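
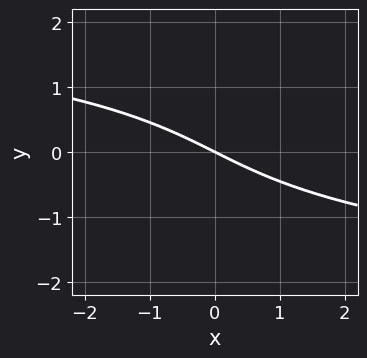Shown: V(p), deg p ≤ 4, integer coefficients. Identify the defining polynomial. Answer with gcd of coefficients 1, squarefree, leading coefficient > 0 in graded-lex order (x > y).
The degree is 3 — the shape is more complex than any degree-2 curve.
From the axis intercepts and sections: one x-axis crossing is at x = 0; it meets the y-axis at y = 0 (among the integer gridlines).
Assembling these constraints gives the stated polynomial.

y^3 + x + 2*y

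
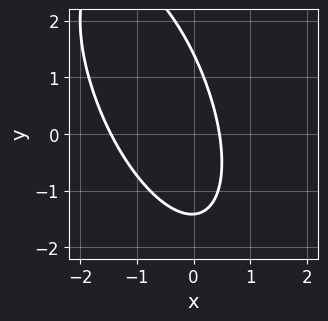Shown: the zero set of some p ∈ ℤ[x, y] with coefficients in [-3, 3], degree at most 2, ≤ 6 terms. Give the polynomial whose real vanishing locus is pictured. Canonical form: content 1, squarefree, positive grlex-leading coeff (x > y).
3*x^2 + 2*x*y + y^2 + 3*x - 2

1. deg p = 2.
2. Putting this together gives p.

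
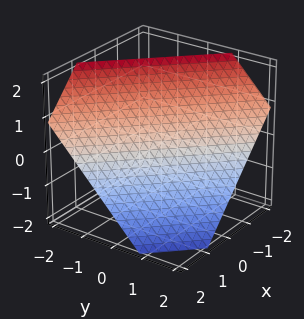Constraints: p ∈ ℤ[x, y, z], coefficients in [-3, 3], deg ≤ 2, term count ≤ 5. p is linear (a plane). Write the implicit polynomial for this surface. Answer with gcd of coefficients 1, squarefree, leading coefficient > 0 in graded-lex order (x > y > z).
The degree is 1 — the surface is flat (a plane).
Solving for integer coefficients yields p as stated.

3*x + 3*y + 3*z - 2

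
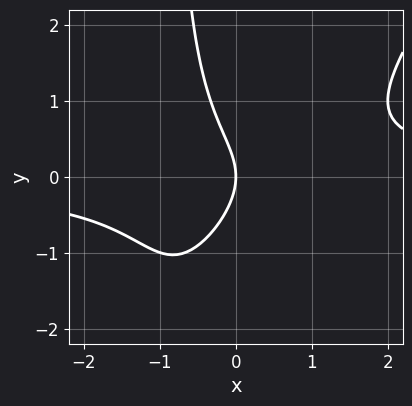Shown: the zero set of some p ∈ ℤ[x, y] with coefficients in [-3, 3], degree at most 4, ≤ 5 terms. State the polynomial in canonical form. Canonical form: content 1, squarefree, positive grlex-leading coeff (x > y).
First, deg p = 3.
Next, against the integer gridlines: it meets the y-axis at y = 0 (among the integer gridlines); it crosses the x-axis at the gridline x = 0.
Finally, putting this together gives p.

3*x^2*y - 2*x*y^2 - 2*y^2 - 3*x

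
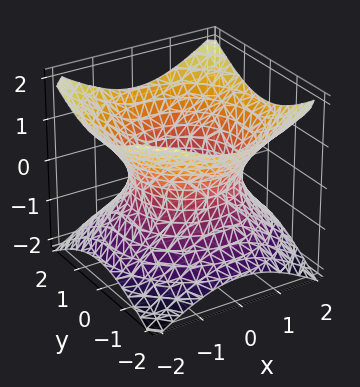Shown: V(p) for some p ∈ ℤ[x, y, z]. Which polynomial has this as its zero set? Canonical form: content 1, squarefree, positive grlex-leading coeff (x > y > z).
deg p = 2. A generic line meets the surface in up to 2 points.
Symmetry: every cross-section ⟂ z is a circle, so x, y appear only via x² + y².
From the axis intercepts and sections: the surface avoids every integer z-axis point in the box; a circular section at z = 0 has radius between 1 and 2.
Fitting integer coefficients to these (and the overall shape) gives p.

2*x^2 + 2*y^2 - 3*z^2 - 3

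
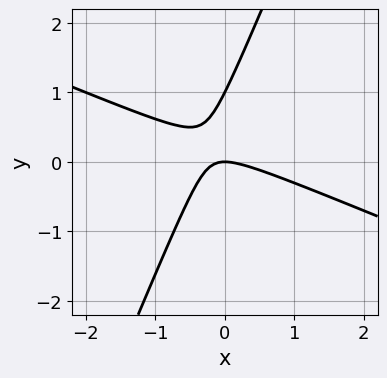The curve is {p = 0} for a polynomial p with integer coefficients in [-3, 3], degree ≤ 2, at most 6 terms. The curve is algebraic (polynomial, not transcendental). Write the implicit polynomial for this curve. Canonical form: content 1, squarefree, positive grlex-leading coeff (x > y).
(a) deg p = 2.
(b) Against the integer gridlines: among the integer gridlines, it crosses the y-axis at y ∈ {0, 1}; it crosses the x-axis at the gridline x = 0.
(c) Solving for integer coefficients yields p as stated.

x^2 + 2*x*y - y^2 + y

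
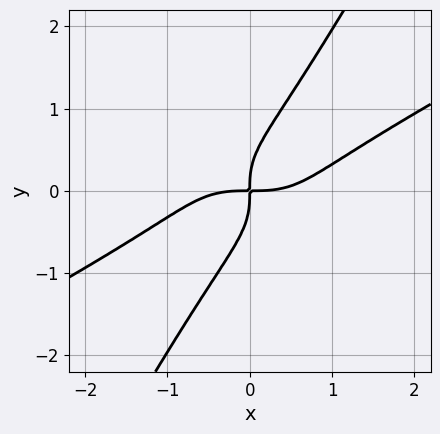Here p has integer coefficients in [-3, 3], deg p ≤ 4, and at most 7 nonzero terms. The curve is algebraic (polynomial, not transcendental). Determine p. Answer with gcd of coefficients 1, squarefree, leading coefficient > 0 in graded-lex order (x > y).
x^4 - 3*x^2*y^2 - 2*x*y^3 + 2*y^4 - 2*x*y

First, degree: a generic line meets the curve in up to 4 points, so deg p = 4.
Finally, solving for integer coefficients yields p as stated.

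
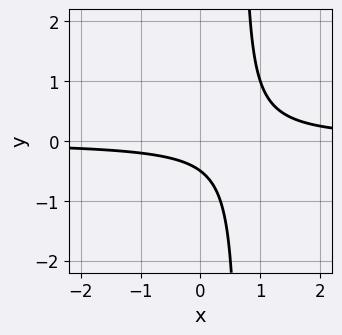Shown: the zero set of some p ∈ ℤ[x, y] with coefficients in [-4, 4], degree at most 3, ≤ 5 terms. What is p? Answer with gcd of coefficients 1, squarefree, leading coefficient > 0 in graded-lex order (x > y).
3*x*y - 2*y - 1

(a) deg p = 2.
(b) Checking where it meets the axes: no x-intercept at any integer in the box.
(c) The integer polynomial consistent with all of this is the stated p.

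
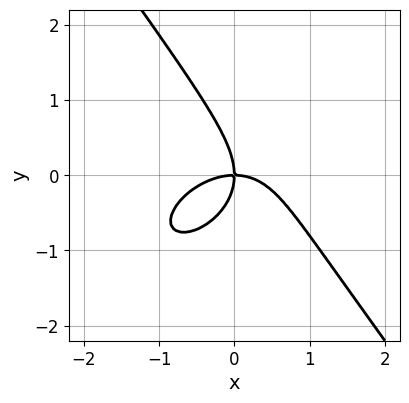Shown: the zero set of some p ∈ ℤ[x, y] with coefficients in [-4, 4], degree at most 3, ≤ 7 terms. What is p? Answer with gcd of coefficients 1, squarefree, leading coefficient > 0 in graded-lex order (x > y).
(a) The degree is 3 — a generic line meets the curve in up to 3 points.
(b) Checking where it meets the axes: it meets the y-axis at y = 0 (among the integer gridlines); one x-axis crossing is at x = 0.
(c) Solving for integer coefficients yields p as stated.

2*x^3 - x^2*y + x*y^2 + 2*y^3 + 3*x*y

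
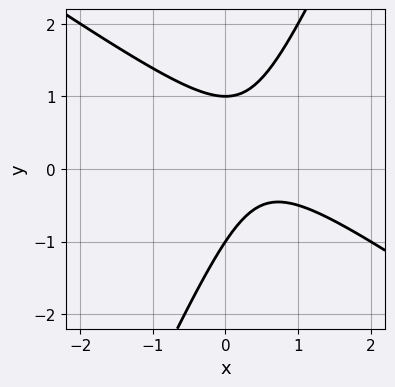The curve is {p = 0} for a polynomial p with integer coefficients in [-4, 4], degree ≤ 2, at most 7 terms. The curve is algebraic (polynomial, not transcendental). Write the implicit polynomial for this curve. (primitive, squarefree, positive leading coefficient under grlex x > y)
First, deg p = 2. The shape is more complex than any degree-1 curve.
Next, from the visible intercepts: among the integer gridlines, it crosses the y-axis at y ∈ {-1, 1}; it misses every integer gridline on the x-axis.
Finally, assembling these constraints gives the stated polynomial.

3*x^2 + 3*x*y - 2*y^2 - 3*x + 2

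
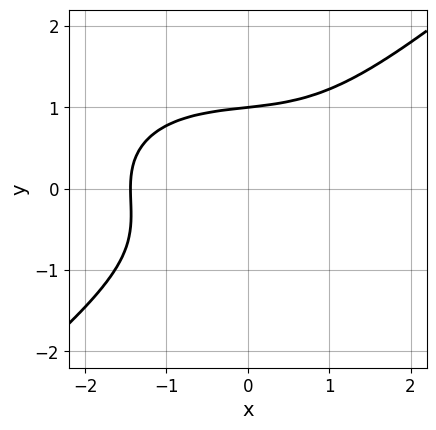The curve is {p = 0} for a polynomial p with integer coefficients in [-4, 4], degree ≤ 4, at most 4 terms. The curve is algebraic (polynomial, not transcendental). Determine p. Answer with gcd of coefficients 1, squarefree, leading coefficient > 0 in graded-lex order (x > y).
x^3 + x*y^2 - 3*y^3 + 3

1. deg p = 3.
2. Observable constraints: one y-axis crossing is at y = 1.
3. Matching integer coefficients to the picture gives p.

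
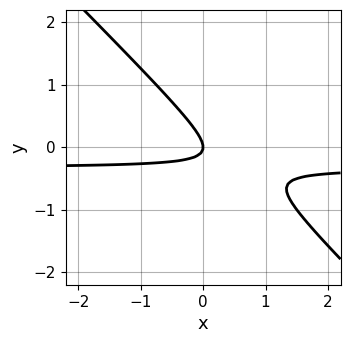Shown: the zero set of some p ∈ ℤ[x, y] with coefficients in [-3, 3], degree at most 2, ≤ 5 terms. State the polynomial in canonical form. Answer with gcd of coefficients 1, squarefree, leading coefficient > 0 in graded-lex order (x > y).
1. Degree: no degree-1 curve has this shape, so deg p = 2.
2. Reading off the gridlines: it crosses the y-axis at the gridline y = 0; one x-axis crossing is at x = 0.
3. Together with the visible shape, these determine p as stated.

3*x*y + 3*y^2 + x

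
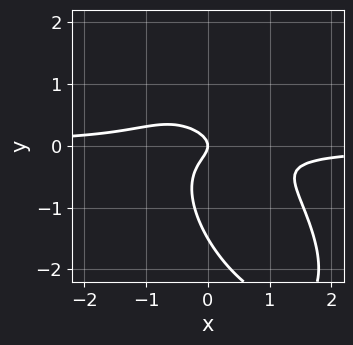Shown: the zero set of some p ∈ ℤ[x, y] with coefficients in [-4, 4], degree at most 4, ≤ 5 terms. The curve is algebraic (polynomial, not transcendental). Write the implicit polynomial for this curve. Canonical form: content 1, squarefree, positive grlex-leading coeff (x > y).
Degree: no degree-2 curve has this shape, so deg p = 3.
Observable constraints: one y-axis crossing is at y = 0; it meets the x-axis at x = 0 (among the integer gridlines).
Together with the visible shape, these determine p as stated.

3*x^2*y + 3*x*y^2 + 2*y^3 + 3*y^2 + x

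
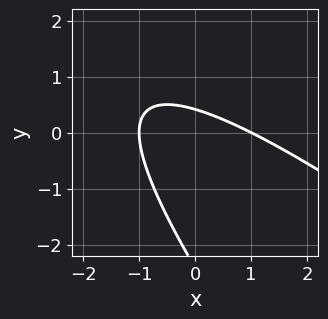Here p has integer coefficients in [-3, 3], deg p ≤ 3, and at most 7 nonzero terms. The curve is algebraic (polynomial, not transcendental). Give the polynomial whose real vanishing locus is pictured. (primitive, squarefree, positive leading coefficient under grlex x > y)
(a) Degree: no degree-1 curve has this shape, so deg p = 2.
(b) Against the integer gridlines: among the integer gridlines, it crosses the x-axis at x ∈ {-1, 1}.
(c) Solving for integer coefficients yields p as stated.

x^2 + 2*x*y + y^2 + 2*y - 1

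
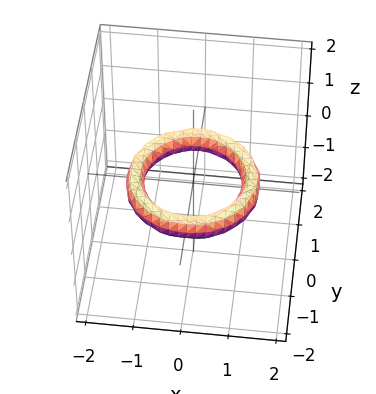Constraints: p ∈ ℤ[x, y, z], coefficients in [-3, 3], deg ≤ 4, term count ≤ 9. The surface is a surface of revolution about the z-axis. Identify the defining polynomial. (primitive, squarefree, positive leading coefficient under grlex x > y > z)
x^4 + 2*x^2*y^2 + y^4 - 3*x^2 - 3*y^2 + 3*z^2 + 2

First, degree: a generic line meets the surface in up to 4 points, so deg p = 4.
Then, symmetry: every cross-section ⟂ z is a circle, so x, y appear only via x² + y².
Then, from the axis intercepts and sections: among the integer gridlines, it crosses the x-axis at x ∈ {-1, 1}; a circular section at z = 0 has radius exactly 1; it misses every integer gridline on the z-axis.
Finally, putting this together gives p.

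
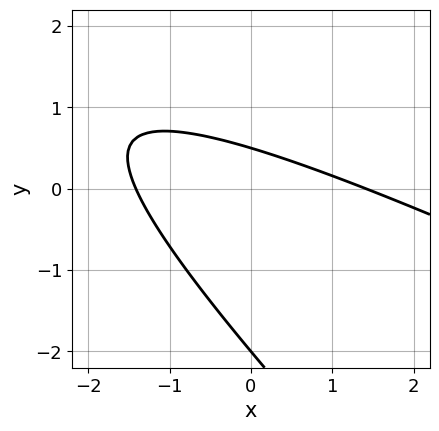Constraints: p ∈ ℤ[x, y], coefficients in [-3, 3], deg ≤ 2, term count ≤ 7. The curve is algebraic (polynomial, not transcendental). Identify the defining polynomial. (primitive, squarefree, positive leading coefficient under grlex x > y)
(a) Degree: a generic line meets the curve in up to 2 points, so deg p = 2.
(b) From the axis intercepts and sections: one y-axis crossing is at y = -2.
(c) Together with the visible shape, these determine p as stated.

x^2 + 3*x*y + 2*y^2 + 3*y - 2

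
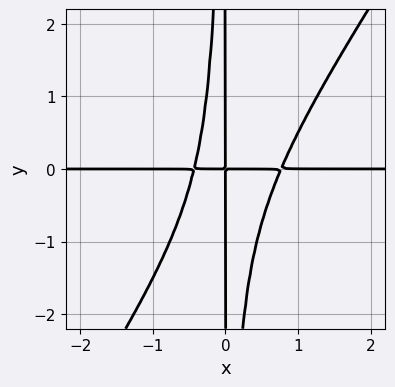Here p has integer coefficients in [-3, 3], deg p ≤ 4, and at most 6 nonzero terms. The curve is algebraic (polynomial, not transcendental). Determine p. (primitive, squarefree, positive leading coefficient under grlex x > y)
3*x^3*y - 2*x^2*y^2 - x^2*y - x*y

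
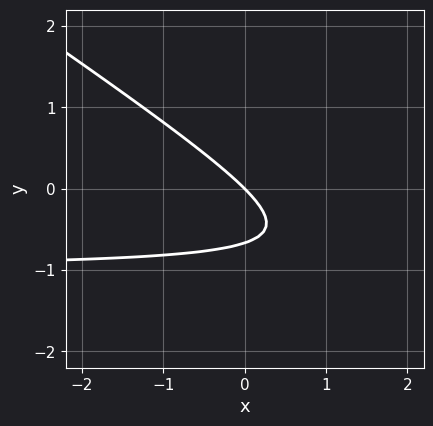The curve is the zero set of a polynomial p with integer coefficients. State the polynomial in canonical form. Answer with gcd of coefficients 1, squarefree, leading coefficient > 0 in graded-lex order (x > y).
2*x*y + 3*y^2 + 2*x + 2*y

(a) Degree: the shape is more complex than any degree-1 curve, so deg p = 2.
(b) Observable constraints: it meets the x-axis at x = 0 (among the integer gridlines); one y-axis crossing is at y = 0.
(c) Fitting integer coefficients to these (and the overall shape) gives p.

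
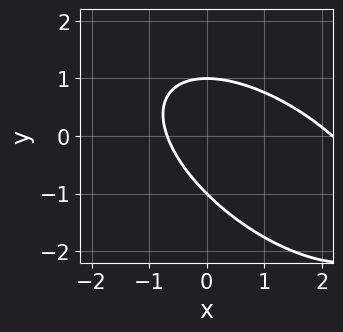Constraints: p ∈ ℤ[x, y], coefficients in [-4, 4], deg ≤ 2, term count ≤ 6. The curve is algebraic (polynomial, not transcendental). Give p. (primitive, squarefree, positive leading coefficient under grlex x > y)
2*x^2 + 3*x*y + 3*y^2 - 3*x - 3

Degree: no degree-1 curve has this shape, so deg p = 2.
Checking where it meets the axes: the y-axis gridline crossings are at y ∈ {-1, 1}.
These observations pin down the coefficients.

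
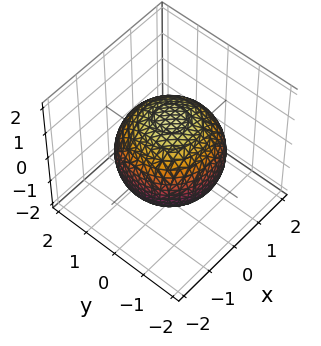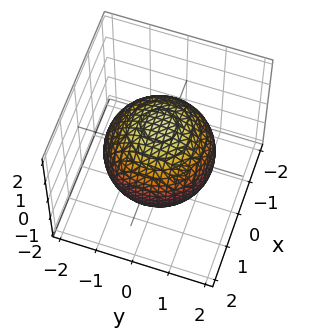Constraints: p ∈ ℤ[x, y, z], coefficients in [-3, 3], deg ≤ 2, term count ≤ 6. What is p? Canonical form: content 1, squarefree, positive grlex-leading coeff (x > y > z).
x^2 + y^2 + z^2 - 2

First, degree: bounded and convex; a quadric, so deg p = 2.
Then, symmetries: it's symmetric under z → −z, forcing even powers of z; the surface is invariant under rotation about z: p = q(x² + y², z).
Then, checking where it meets the axes: a circular section at z = 0 has radius between 1 and 2.
Finally, assembling these constraints gives the stated polynomial.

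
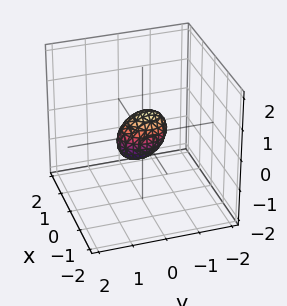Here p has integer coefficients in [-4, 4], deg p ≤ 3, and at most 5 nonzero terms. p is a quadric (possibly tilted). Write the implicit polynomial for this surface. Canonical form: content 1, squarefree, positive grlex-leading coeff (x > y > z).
3*x^2 + 2*y^2 + y*z + 2*z^2 - 1

deg p = 2. A generic line meets the surface in up to 2 points.
Putting this together gives p.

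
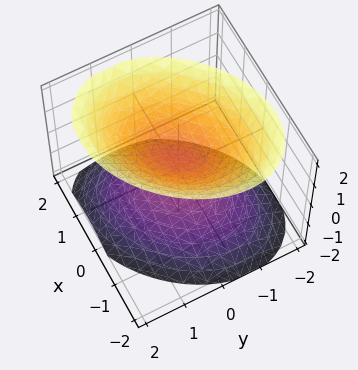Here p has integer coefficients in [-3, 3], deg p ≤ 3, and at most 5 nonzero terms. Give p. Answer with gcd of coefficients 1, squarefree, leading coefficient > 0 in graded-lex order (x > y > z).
3*x^2 - 2*x*y + 3*y^2 - 3*z^2 + 1

There are 2 components.
Degree: the shape is more complex than any degree-1 surface, so deg p = 2.
Observable constraints: the surface avoids every integer y-axis point in the box; the surface avoids every integer x-axis point in the box.
Matching integer coefficients to the picture gives p.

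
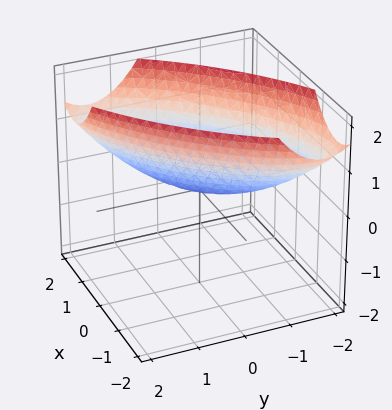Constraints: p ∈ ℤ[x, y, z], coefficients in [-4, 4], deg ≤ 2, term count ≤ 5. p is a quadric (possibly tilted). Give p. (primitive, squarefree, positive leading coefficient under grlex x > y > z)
2*x^2 - 3*x*y + 2*y^2 - 3*z

First, deg p = 2.
Then, from the axis intercepts and sections: it crosses the x-axis at the gridline x = 0; one z-axis crossing is at z = 0.
Finally, together with the visible shape, these determine p as stated.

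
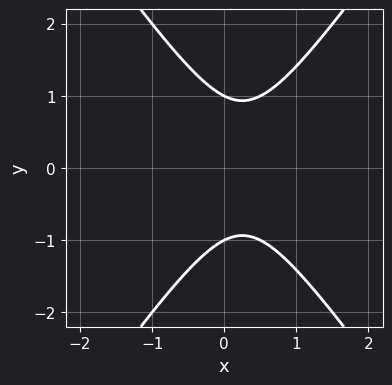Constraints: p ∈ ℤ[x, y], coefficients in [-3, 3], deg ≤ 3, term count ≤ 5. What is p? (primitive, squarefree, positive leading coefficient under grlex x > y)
1. Degree: the shape is more complex than any degree-1 curve, so deg p = 2.
2. Symmetries: mirror symmetry y ↦ −y ⇒ only even powers of y.
3. Against the integer gridlines: the y-axis gridline crossings are at y ∈ {-1, 1}; it misses every integer gridline on the x-axis.
4. These observations pin down the coefficients.

2*x^2 - y^2 - x + 1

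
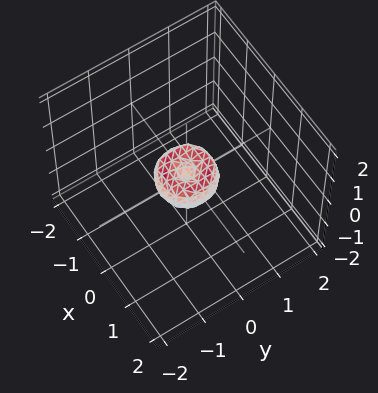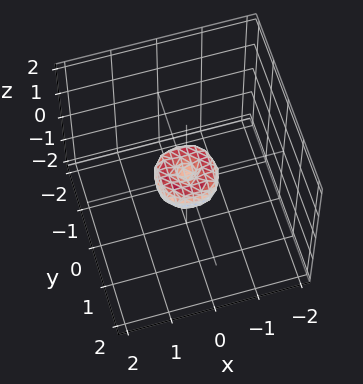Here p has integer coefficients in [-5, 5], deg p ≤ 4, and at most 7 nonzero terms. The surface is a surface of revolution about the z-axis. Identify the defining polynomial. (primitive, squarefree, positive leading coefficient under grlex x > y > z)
2*x^4 + 4*x^2*y^2 + 2*y^4 - x^2 - y^2 + z^2

1. deg p = 4. No degree-3 surface has this shape.
2. Symmetries: rotational symmetry about the z-axis ⇒ p depends on x, y only through x² + y².
3. Reading off the gridlines: it crosses the x-axis at the gridline x = 0; a circular section at z = 0 has radius between 0 and 1; it crosses the z-axis at the gridline z = 0; it crosses the y-axis at the gridline y = 0.
4. Putting this together gives p.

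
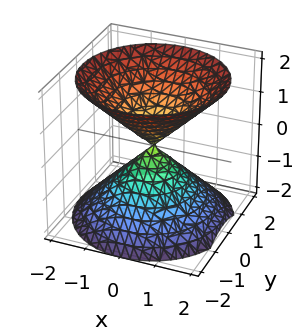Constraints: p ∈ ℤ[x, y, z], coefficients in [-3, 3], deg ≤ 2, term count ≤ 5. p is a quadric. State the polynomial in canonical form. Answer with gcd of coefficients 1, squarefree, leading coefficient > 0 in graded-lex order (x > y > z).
x^2 + y^2 - z^2

1. I count 2 distinct pieces. Treating them together as one polynomial.
2. Degree: two nappes meeting at a single point; a quadric, so deg p = 2.
3. Symmetries: it's symmetric under z → −z, forcing even powers of z; every cross-section ⟂ z is a circle, so x, y appear only via x² + y².
4. Observable constraints: it meets the z-axis at z = 0 (among the integer gridlines); a circular section at z = 1 has radius exactly 1; one x-axis crossing is at x = 0.
5. Matching integer coefficients to the picture gives p.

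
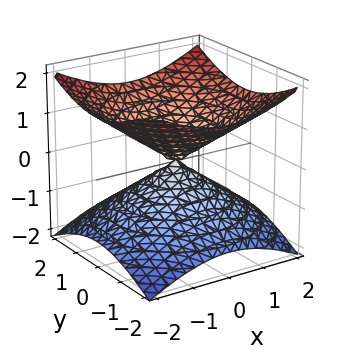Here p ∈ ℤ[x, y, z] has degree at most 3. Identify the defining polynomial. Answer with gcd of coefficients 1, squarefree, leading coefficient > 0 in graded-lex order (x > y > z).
(a) deg p = 2. A double cone through the origin; a quadric.
(b) Symmetries: it's symmetric under z → −z, forcing even powers of z; every cross-section ⟂ z is a circle, so x, y appear only via x² + y².
(c) Against the integer gridlines: it meets the x-axis at x = 0 (among the integer gridlines); it meets the z-axis at z = 0 (among the integer gridlines).
(d) Putting this together gives p.

x^2 + y^2 - 2*z^2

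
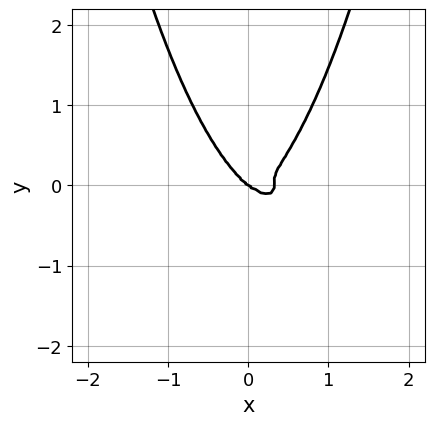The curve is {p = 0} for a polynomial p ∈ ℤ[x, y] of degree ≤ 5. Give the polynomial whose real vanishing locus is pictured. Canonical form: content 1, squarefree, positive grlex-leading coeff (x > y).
1. deg p = 4. No degree-3 curve has this shape.
2. From the axis intercepts and sections: it crosses the y-axis at the gridline y = 0; it meets the x-axis at x = 0 (among the integer gridlines).
3. The integer polynomial consistent with all of this is the stated p.

3*x^4 + 2*x^2*y^2 - x^3 - 2*y^3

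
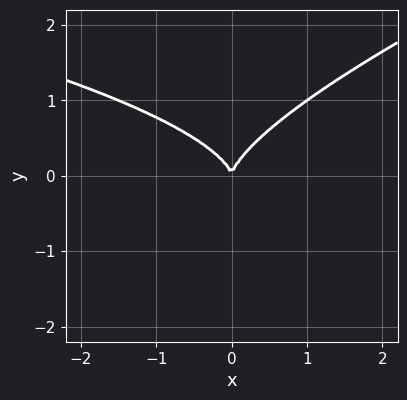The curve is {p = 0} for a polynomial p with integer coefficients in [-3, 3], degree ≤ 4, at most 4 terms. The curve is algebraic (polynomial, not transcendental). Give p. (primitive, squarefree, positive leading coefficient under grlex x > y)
1. deg p = 3. A generic line meets the curve in up to 3 points.
2. From the axis intercepts and sections: one y-axis crossing is at y = 0; it crosses the x-axis at the gridline x = 0.
3. Fitting integer coefficients to these (and the overall shape) gives p.

x*y^2 - 3*y^3 + 2*x^2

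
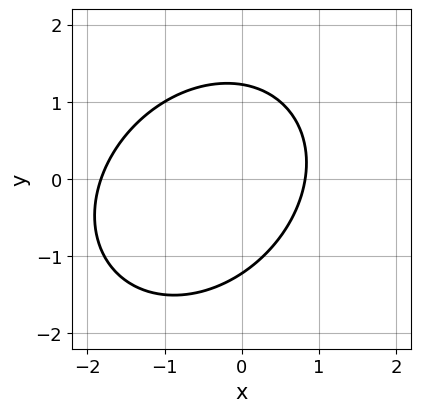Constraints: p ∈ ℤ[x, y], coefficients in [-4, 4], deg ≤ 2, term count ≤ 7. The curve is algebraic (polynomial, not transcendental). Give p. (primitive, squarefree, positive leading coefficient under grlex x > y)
1. Degree: a generic line meets the curve in up to 2 points, so deg p = 2.
2. Solving for integer coefficients yields p as stated.

2*x^2 - x*y + 2*y^2 + 2*x - 3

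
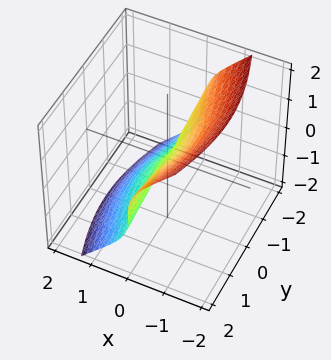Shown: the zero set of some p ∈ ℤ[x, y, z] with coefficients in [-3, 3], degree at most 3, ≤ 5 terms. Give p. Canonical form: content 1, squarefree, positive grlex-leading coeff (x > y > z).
3*x^3 + 2*x*y^2 + 2*x*z^2 + 3*z^3

1. Degree: no degree-2 surface has this shape, so deg p = 3.
2. From the axis intercepts and sections: the visible y-axis segment lies entirely on the surface; one z-axis crossing is at z = 0; it meets the x-axis at x = 0 (among the integer gridlines).
3. Matching integer coefficients to the picture gives p.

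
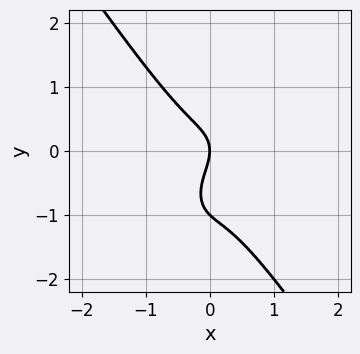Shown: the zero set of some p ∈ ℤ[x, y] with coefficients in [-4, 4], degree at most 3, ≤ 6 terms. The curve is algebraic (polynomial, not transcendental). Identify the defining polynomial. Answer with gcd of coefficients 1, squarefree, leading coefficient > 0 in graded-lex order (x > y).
3*x^3 + y^3 + y^2 + x

Degree: the shape is more complex than any degree-2 curve, so deg p = 3.
Against the integer gridlines: among the integer gridlines, it crosses the y-axis at y ∈ {-1, 0}; it crosses the x-axis at the gridline x = 0.
Matching integer coefficients to the picture gives p.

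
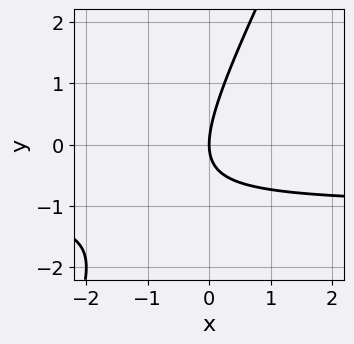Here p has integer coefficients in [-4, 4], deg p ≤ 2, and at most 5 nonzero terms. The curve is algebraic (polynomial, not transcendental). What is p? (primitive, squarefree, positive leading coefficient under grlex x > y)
2*x*y - y^2 + 2*x

First, degree: a generic line meets the curve in up to 2 points, so deg p = 2.
Next, against the integer gridlines: it crosses the x-axis at the gridline x = 0; it crosses the y-axis at the gridline y = 0.
Finally, matching integer coefficients to the picture gives p.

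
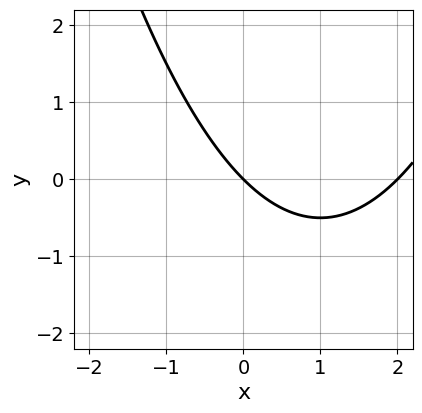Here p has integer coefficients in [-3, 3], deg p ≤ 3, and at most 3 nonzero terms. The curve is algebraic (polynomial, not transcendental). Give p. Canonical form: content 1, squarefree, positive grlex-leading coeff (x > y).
The degree is 2 — the shape is more complex than any degree-1 curve.
Against the integer gridlines: it crosses the y-axis at the gridline y = 0; among the integer gridlines, it crosses the x-axis at x ∈ {0, 2}.
These observations pin down the coefficients.

x^2 - 2*x - 2*y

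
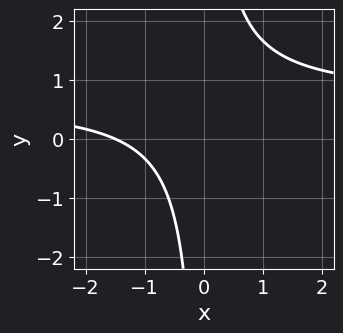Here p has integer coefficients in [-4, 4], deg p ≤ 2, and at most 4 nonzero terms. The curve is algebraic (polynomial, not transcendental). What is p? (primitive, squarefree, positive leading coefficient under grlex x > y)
3*x*y - 2*x - 3

Degree: a generic line meets the curve in up to 2 points, so deg p = 2.
From the axis intercepts and sections: no y-intercept at any integer in the box.
Putting this together gives p.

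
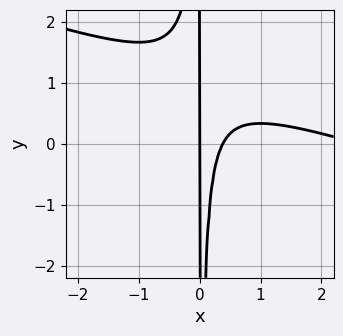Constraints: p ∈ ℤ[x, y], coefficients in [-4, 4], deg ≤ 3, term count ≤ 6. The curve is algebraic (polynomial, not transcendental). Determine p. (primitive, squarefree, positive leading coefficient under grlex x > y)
x^3 + 3*x^2*y - 3*x^2 + x

The degree is 3 — the shape is more complex than any degree-2 curve.
Reading off the gridlines: one x-axis crossing is at x = 0; every point of the y-axis in the box is on the curve.
Matching integer coefficients to the picture gives p.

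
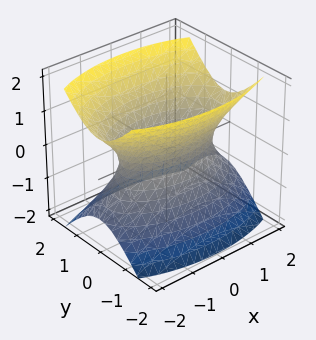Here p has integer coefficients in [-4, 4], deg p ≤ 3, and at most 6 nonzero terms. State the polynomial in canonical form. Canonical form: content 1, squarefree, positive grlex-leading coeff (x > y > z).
First, the degree is 2 — one connected sheet with a waist; a quadric.
Then, symmetries: it's symmetric under z → −z, forcing even powers of z; the y ↦ −y reflection is a symmetry, so y appears only in even powers; mirror symmetry x ↦ −x ⇒ only even powers of x.
Next, observable constraints: it misses every integer gridline on the z-axis.
Finally, putting this together gives p.

x^2 + 3*y^2 - 2*z^2 - 2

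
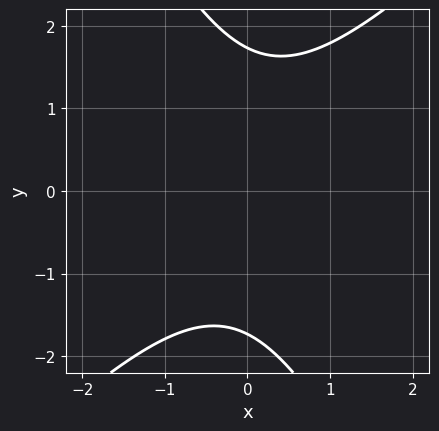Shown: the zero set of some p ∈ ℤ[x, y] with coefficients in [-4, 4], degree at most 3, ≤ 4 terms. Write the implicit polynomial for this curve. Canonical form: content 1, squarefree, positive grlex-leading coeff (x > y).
2*x^2 - x*y - y^2 + 3

1. The degree is 2 — no degree-1 curve has this shape.
2. Reading off the gridlines: no x-intercept at any integer in the box.
3. Assembling these constraints gives the stated polynomial.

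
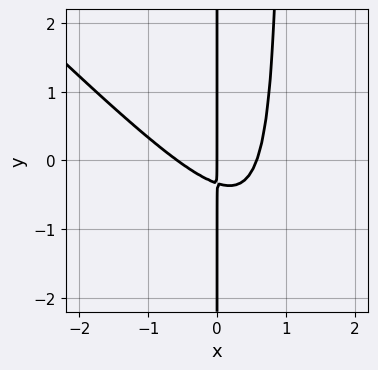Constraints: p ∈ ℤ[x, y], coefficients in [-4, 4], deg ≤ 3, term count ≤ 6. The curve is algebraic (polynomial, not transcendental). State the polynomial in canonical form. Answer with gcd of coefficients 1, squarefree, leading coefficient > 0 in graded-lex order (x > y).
3*x^3 + 3*x^2*y - 3*x*y - x

(a) deg p = 3. A generic line meets the curve in up to 3 points.
(b) Reading off the gridlines: every point of the y-axis in the box is on the curve; one x-axis crossing is at x = 0.
(c) The integer polynomial consistent with all of this is the stated p.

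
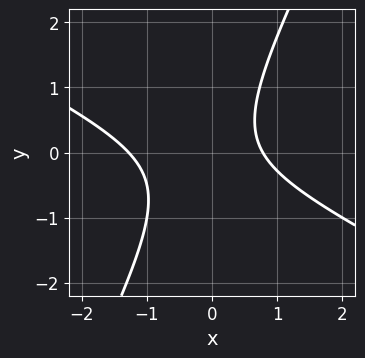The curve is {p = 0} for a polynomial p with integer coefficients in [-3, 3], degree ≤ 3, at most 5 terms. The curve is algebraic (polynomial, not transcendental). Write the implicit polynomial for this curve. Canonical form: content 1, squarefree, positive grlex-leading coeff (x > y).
2*x^2 + 3*x*y - 2*y^2 + x - 2

1. deg p = 2. A generic line meets the curve in up to 2 points.
2. Checking where it meets the axes: the curve avoids every integer y-axis point in the box.
3. Assembling these constraints gives the stated polynomial.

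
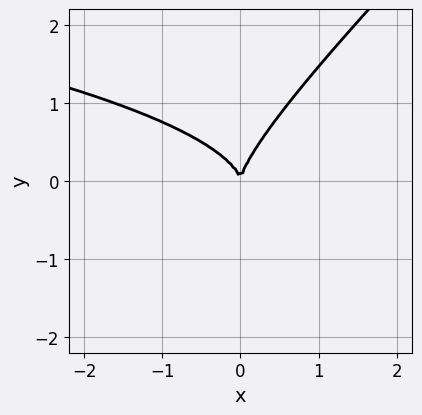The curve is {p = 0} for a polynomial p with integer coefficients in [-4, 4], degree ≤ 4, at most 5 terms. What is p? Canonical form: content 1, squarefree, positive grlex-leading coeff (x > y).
(a) Degree: a generic line meets the curve in up to 3 points, so deg p = 3.
(b) From the visible intercepts: it meets the y-axis at y = 0 (among the integer gridlines); it meets the x-axis at x = 0 (among the integer gridlines).
(c) The integer polynomial consistent with all of this is the stated p.

x*y^2 - y^3 + x^2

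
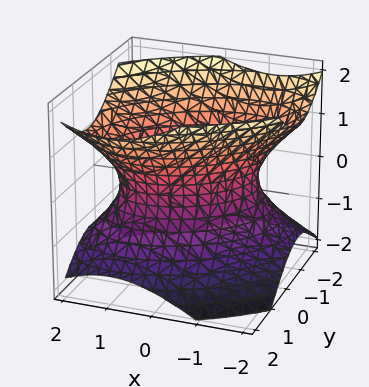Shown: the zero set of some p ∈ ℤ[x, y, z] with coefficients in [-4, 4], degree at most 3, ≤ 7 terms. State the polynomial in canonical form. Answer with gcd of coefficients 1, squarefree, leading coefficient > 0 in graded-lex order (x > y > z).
1. deg p = 2. No degree-1 surface has this shape.
2. Checking where it meets the axes: the y-axis gridline crossings are at y ∈ {-1, 1}; no z-intercept at any integer in the box.
3. These observations pin down the coefficients.

2*x^2 - 2*x*y + 3*y^2 - 3*z^2 - 3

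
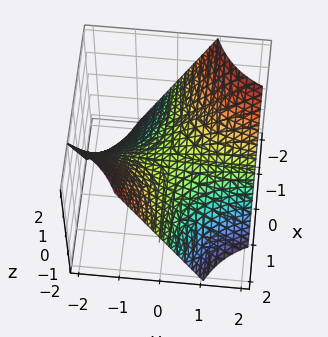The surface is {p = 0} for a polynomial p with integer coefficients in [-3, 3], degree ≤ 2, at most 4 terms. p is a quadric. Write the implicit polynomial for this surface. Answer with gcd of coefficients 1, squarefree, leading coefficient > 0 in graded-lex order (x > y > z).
Degree: a hyperbolic paraboloid; a quadric, so deg p = 2.
From the visible intercepts: the visible y-axis segment lies entirely on the surface; every point of the x-axis in the box is on the surface.
Solving for integer coefficients yields p as stated.

x*y + z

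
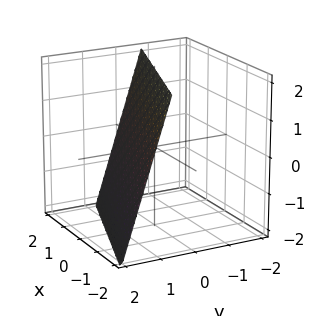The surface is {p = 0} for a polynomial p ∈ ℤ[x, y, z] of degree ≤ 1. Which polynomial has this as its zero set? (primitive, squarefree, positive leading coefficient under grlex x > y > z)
deg p = 1. The surface is flat (a plane).
Checking where it meets the axes: it crosses the x-axis at the gridline x = 2; one z-axis crossing is at z = 2.
These observations pin down the coefficients.

x + 3*y + z - 2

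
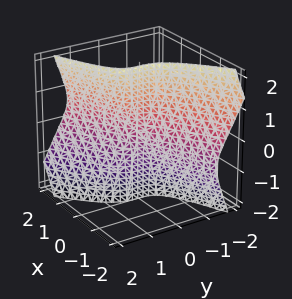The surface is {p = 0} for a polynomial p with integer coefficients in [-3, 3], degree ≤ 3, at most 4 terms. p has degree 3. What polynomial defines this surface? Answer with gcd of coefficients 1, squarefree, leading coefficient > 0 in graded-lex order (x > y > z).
2*x*y^2 - x*y*z + x*z^2 - 3*y^3

1. The degree is 3 — the shape is more complex than any degree-2 surface.
2. Checking where it meets the axes: every point of the z-axis in the box is on the surface; the visible x-axis segment lies entirely on the surface.
3. These observations pin down the coefficients.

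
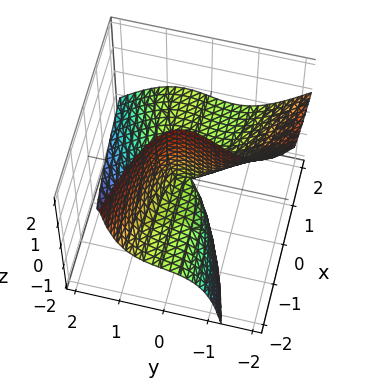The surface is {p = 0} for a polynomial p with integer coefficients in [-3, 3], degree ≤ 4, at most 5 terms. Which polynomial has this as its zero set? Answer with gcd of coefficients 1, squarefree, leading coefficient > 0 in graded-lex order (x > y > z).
2*y^3 + 2*y^2*z - x*y + 3*x*z

deg p = 3. No degree-2 surface has this shape.
From the axis intercepts and sections: every point of the z-axis in the box is on the surface; one y-axis crossing is at y = 0; every point of the x-axis in the box is on the surface.
Assembling these constraints gives the stated polynomial.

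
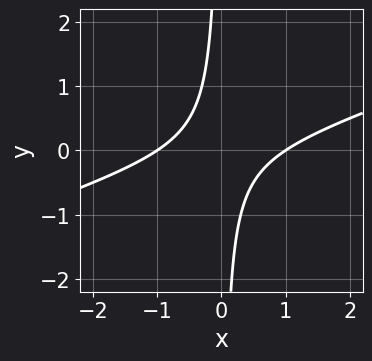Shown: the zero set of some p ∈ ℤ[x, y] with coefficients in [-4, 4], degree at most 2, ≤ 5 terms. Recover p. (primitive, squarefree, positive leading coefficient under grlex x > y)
x^2 - 3*x*y - 1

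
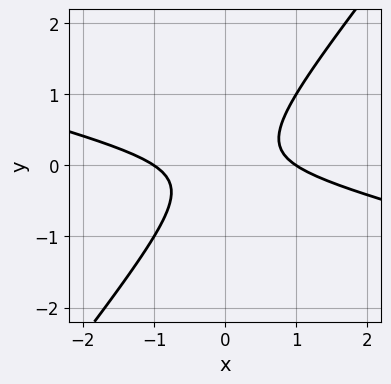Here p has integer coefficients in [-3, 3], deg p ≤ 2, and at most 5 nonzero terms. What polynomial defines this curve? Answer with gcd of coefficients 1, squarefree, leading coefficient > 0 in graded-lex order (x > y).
x^2 + 3*x*y - 3*y^2 - 1

First, degree: no degree-1 curve has this shape, so deg p = 2.
Then, reading off the gridlines: no y-intercept at any integer in the box; among the integer gridlines, it crosses the x-axis at x ∈ {-1, 1}.
Finally, assembling these constraints gives the stated polynomial.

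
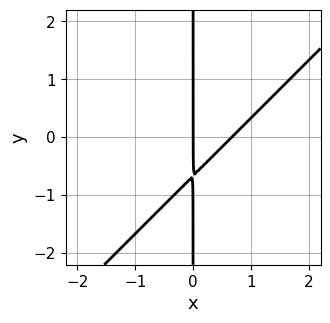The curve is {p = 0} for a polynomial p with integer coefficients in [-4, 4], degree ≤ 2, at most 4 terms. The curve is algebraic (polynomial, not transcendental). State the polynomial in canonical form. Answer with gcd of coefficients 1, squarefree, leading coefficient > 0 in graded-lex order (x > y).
Degree: a generic line meets the curve in up to 2 points, so deg p = 2.
Observable constraints: one x-axis crossing is at x = 0; every point of the y-axis in the box is on the curve.
These observations pin down the coefficients.

3*x^2 - 3*x*y - 2*x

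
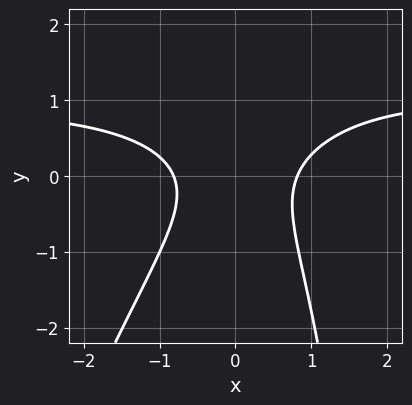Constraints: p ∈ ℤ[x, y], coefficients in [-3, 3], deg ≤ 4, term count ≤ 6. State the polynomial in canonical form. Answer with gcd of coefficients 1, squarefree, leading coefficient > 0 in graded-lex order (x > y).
3*x^2*y - x*y^2 - 3*x^2 + 3*y^2 + 2

First, deg p = 3.
Then, checking where it meets the axes: the curve avoids every integer y-axis point in the box.
Finally, putting this together gives p.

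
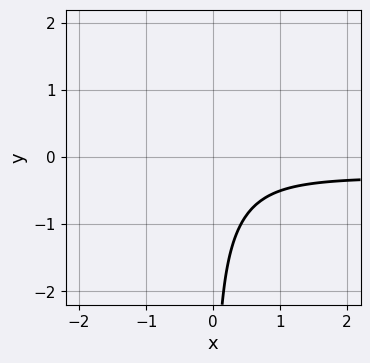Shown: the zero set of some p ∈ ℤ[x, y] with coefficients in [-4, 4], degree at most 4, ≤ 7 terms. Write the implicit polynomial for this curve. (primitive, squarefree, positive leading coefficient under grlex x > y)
3*x^2*y - 2*x*y^2 + x^2 + 2*x*y + 2

1. deg p = 3. A generic line meets the curve in up to 3 points.
2. From the visible intercepts: no y-intercept at any integer in the box; the curve avoids every integer x-axis point in the box.
3. Matching integer coefficients to the picture gives p.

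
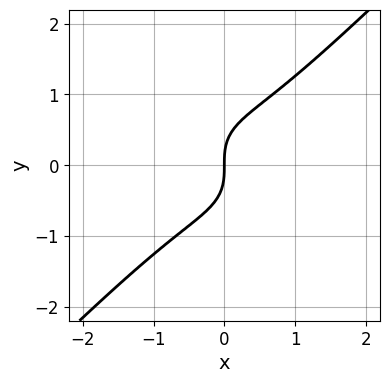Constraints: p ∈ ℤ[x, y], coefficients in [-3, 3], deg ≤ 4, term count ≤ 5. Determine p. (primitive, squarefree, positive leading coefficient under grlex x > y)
First, the degree is 3 — the shape is more complex than any degree-2 curve.
Then, checking where it meets the axes: one x-axis crossing is at x = 0; one y-axis crossing is at y = 0.
Finally, matching integer coefficients to the picture gives p.

x^3 - y^3 + x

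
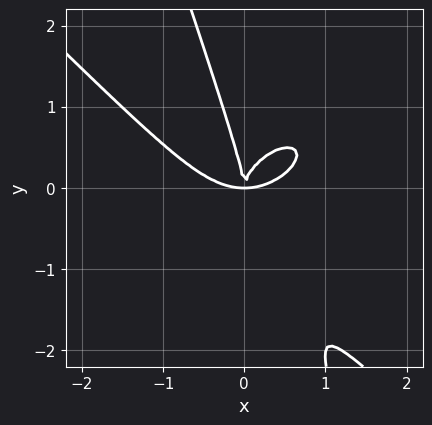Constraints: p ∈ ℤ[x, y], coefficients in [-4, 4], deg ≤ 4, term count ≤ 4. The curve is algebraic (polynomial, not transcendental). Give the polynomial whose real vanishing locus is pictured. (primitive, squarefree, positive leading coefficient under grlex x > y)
1. Degree: no degree-3 curve has this shape, so deg p = 4.
2. Solving for integer coefficients yields p as stated.

2*x^4 + 3*x*y^3 + y^4 - 3*x^2*y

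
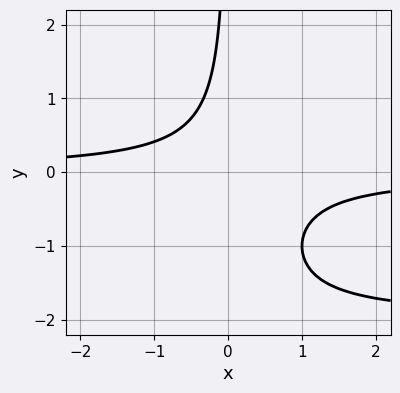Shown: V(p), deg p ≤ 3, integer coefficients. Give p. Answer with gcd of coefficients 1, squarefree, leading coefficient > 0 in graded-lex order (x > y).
x*y^2 + 2*x*y + 1

1. Degree: no degree-2 curve has this shape, so deg p = 3.
2. Observable constraints: it misses every integer gridline on the x-axis; no y-intercept at any integer in the box.
3. Solving for integer coefficients yields p as stated.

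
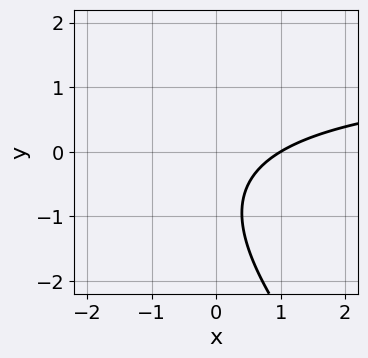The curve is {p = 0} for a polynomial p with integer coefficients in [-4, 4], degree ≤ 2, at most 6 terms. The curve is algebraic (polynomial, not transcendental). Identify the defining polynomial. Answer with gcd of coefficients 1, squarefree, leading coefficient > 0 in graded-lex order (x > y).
2*x*y + 2*y^2 - 3*x + 3*y + 3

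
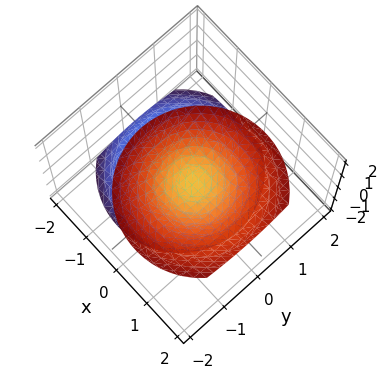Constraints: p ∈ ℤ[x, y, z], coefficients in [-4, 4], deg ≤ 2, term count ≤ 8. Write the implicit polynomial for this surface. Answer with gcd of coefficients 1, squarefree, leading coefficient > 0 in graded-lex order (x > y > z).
3*x^2 - 2*x*z + 3*y^2 + y*z - 2*z^2 + 1

1. The picture has 2 separate pieces.
2. The degree is 2 — the shape is more complex than any degree-1 surface.
3. Against the integer gridlines: no y-intercept at any integer in the box; the surface avoids every integer x-axis point in the box.
4. Assembling these constraints gives the stated polynomial.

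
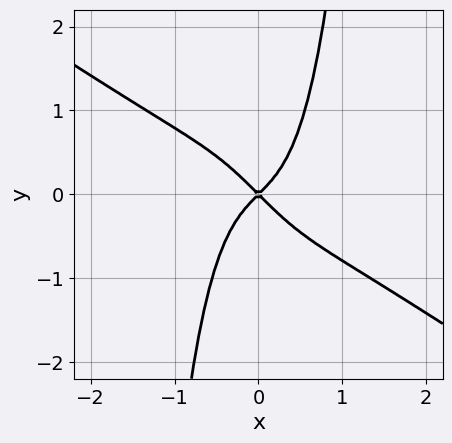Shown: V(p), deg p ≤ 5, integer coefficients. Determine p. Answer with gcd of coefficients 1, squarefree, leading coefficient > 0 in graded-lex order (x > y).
2*x^4 + 3*x^3*y + x^2 - y^2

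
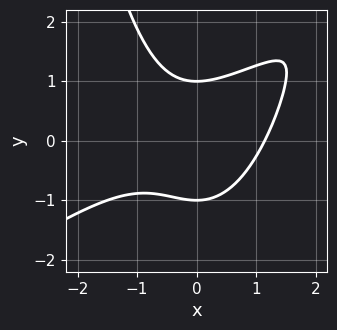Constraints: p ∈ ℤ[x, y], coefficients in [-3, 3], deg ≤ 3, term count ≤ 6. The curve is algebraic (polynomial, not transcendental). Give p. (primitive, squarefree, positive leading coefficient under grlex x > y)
(a) The degree is 3 — the shape is more complex than any degree-2 curve.
(b) From the axis intercepts and sections: among the integer gridlines, it crosses the y-axis at y ∈ {-1, 1}.
(c) The integer polynomial consistent with all of this is the stated p.

2*x^3 - 3*x^2*y + 3*y^2 - 3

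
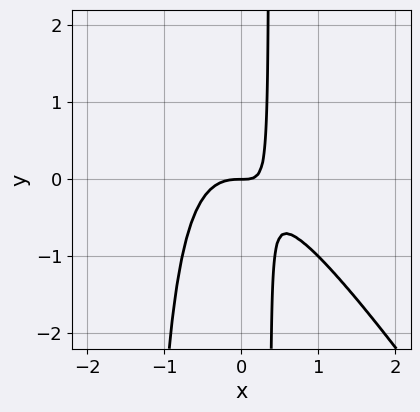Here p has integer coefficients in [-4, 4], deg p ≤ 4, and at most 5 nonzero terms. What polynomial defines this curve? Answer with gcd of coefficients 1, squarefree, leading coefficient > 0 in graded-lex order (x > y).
3*x^3 + 2*x^2*y + 2*x*y - y

First, degree: the shape is more complex than any degree-2 curve, so deg p = 3.
Next, observable constraints: it meets the x-axis at x = 0 (among the integer gridlines); it meets the y-axis at y = 0 (among the integer gridlines).
Finally, assembling these constraints gives the stated polynomial.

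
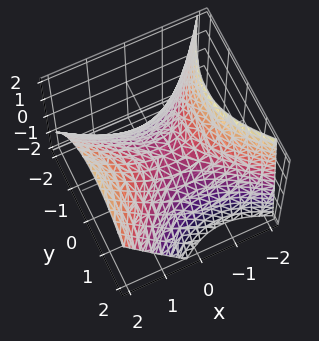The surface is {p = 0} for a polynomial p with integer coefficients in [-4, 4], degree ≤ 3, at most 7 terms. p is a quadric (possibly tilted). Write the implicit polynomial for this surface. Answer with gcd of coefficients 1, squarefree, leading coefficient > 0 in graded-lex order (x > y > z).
1. deg p = 2.
2. Reading off the gridlines: it crosses the x-axis at the gridline x = 0; one y-axis crossing is at y = 0; one z-axis crossing is at z = 0.
3. These observations pin down the coefficients.

2*x^2 + x*y - x*z - 2*y^2 - 3*z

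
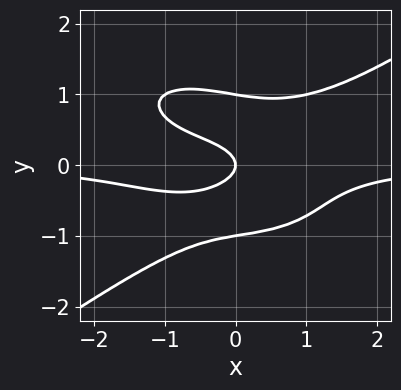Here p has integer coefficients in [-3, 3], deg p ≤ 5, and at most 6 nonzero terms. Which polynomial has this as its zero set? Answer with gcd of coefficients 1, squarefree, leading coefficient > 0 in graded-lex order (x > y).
x^3*y - 3*y^4 - 2*x*y^2 + 3*y^2 + x

deg p = 4. The shape is more complex than any degree-3 curve.
From the visible intercepts: among the integer gridlines, it crosses the y-axis at y ∈ {-1, 0, 1}; it meets the x-axis at x = 0 (among the integer gridlines).
Solving for integer coefficients yields p as stated.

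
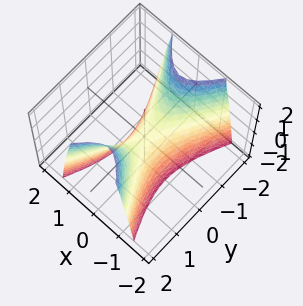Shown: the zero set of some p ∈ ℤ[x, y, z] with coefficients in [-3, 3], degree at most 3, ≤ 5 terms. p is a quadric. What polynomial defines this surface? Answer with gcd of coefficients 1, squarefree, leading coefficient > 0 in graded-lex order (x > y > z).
1. The degree is 2 — a hyperbolic paraboloid; a quadric.
2. Symmetries: the y ↦ −y reflection is a symmetry, so y appears only in even powers; mirror symmetry x ↦ −x ⇒ only even powers of x.
3. Against the integer gridlines: it meets the y-axis at y = 0 (among the integer gridlines); it meets the x-axis at x = 0 (among the integer gridlines); it meets the z-axis at z = 0 (among the integer gridlines).
4. These observations pin down the coefficients.

3*x^2 - y^2 + z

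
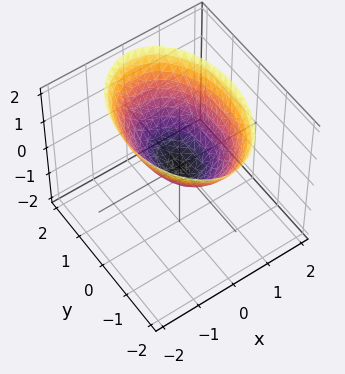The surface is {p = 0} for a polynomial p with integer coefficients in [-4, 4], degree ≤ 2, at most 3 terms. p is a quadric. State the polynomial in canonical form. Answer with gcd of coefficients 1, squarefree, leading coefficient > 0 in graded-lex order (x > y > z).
First, the degree is 2 — a single bowl opening along one axis; a quadric.
Then, symmetries: mirror symmetry y ↦ −y ⇒ only even powers of y; mirror symmetry x ↦ −x ⇒ only even powers of x.
Next, against the integer gridlines: one x-axis crossing is at x = 0; one y-axis crossing is at y = 0; one z-axis crossing is at z = 0.
Finally, together with the visible shape, these determine p as stated.

2*x^2 + y^2 - 2*z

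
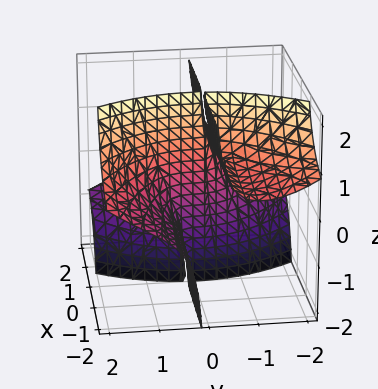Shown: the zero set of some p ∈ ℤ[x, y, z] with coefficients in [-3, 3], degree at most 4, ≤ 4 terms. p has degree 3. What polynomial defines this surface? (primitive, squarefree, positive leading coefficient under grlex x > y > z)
3*x*y*z + y^3 + x

(a) The picture has 3 separate pieces. They look like related sheets of one shape, so recover p as a whole.
(b) The degree is 3 — no degree-2 surface has this shape.
(c) From the axis intercepts and sections: the visible z-axis segment lies entirely on the surface; one y-axis crossing is at y = 0; it meets the x-axis at x = 0 (among the integer gridlines).
(d) Matching integer coefficients to the picture gives p.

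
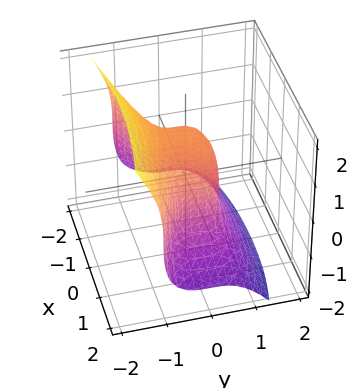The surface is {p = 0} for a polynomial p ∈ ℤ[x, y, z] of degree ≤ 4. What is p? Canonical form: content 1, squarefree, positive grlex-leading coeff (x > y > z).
3*y^3 + z^3 + x^2 - 1

1. Degree: a generic line meets the surface in up to 3 points, so deg p = 3.
2. Against the integer gridlines: the x-axis gridline crossings are at x ∈ {-1, 1}; it meets the z-axis at z = 1 (among the integer gridlines).
3. Fitting integer coefficients to these (and the overall shape) gives p.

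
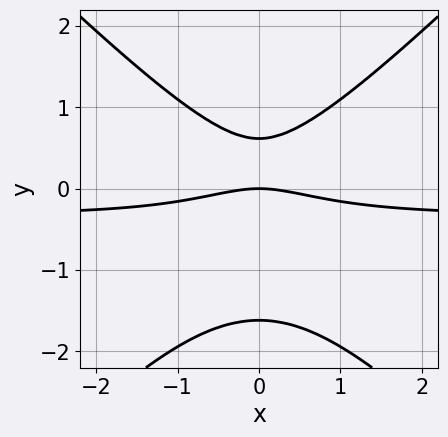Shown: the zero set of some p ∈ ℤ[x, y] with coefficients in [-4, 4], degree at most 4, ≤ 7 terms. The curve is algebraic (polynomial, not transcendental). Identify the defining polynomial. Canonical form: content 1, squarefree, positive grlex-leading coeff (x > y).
3*x^2*y - 3*y^3 + x^2 - 3*y^2 + 3*y

(a) deg p = 3. No degree-2 curve has this shape.
(b) Symmetries: the x ↦ −x reflection is a symmetry, so x appears only in even powers.
(c) From the axis intercepts and sections: one x-axis crossing is at x = 0; one y-axis crossing is at y = 0.
(d) Fitting integer coefficients to these (and the overall shape) gives p.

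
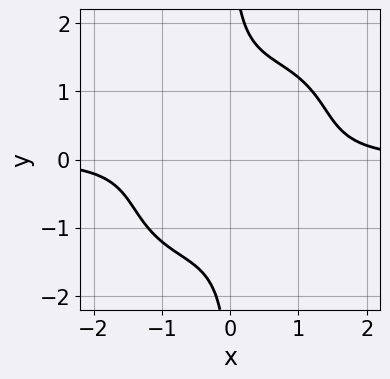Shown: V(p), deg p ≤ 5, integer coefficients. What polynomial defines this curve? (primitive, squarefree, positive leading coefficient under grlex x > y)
2*x^3*y - 2*x^2*y^2 + 2*x*y^3 - 3

1. The degree is 4 — a generic line meets the curve in up to 4 points.
2. From the axis intercepts and sections: the curve avoids every integer y-axis point in the box; it misses every integer gridline on the x-axis.
3. Putting this together gives p.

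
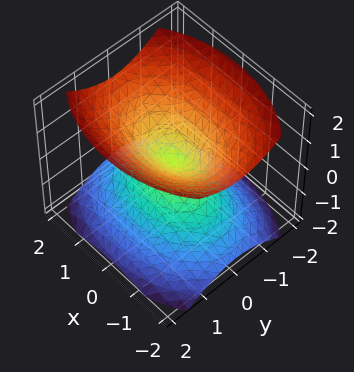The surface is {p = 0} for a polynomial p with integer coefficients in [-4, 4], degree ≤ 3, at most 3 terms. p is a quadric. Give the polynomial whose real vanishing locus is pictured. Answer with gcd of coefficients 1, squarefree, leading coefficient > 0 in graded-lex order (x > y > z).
x^2 + 2*y^2 - 2*z^2

First, the picture has 2 separate pieces.
Next, deg p = 2.
Then, symmetries: it's symmetric under x → −x, forcing even powers of x; mirror symmetry z ↦ −z ⇒ only even powers of z; it's symmetric under y → −y, forcing even powers of y.
Next, checking where it meets the axes: one z-axis crossing is at z = 0; it crosses the x-axis at the gridline x = 0; one y-axis crossing is at y = 0.
Finally, the integer polynomial consistent with all of this is the stated p.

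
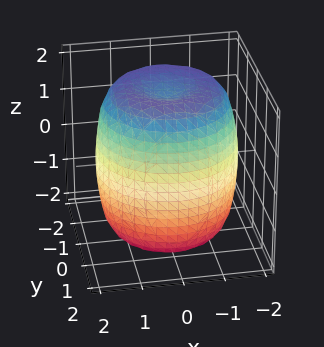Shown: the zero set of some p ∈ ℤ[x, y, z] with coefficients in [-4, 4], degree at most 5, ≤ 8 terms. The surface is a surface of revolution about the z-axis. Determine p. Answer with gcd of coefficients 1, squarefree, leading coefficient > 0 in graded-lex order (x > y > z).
deg p = 4. No degree-3 surface has this shape.
By symmetry, the surface is invariant under rotation about z: p = q(x² + y², z).
Against the integer gridlines: a circular section at z = -2 has radius exactly 1.
Putting this together gives p.

x^4 + 2*x^2*y^2 + y^4 - 2*x^2 - 2*y^2 + z^2 - 3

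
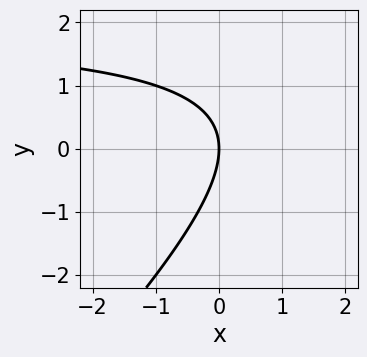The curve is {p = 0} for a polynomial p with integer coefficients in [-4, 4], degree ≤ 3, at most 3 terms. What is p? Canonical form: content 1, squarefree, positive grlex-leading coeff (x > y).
x*y - y^2 - 2*x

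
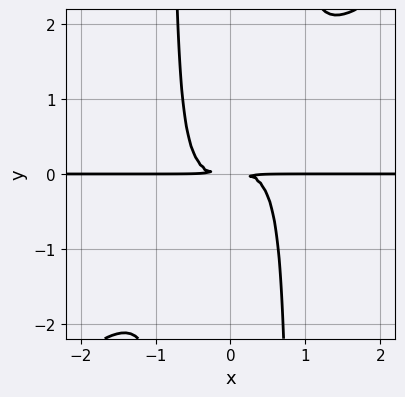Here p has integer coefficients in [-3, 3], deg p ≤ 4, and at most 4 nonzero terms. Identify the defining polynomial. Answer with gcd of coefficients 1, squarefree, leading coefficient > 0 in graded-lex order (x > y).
3*x^3*y - 3*x^2*y^2 + 2*y^2

1. Degree: a generic line meets the curve in up to 4 points, so deg p = 4.
2. From the axis intercepts and sections: the visible x-axis segment lies entirely on the curve.
3. Fitting integer coefficients to these (and the overall shape) gives p.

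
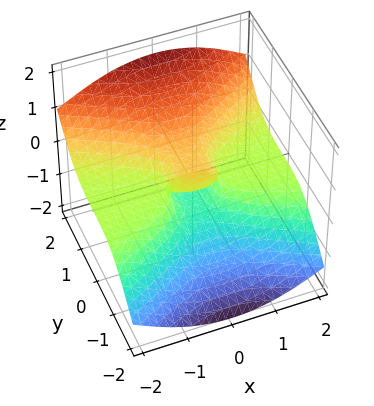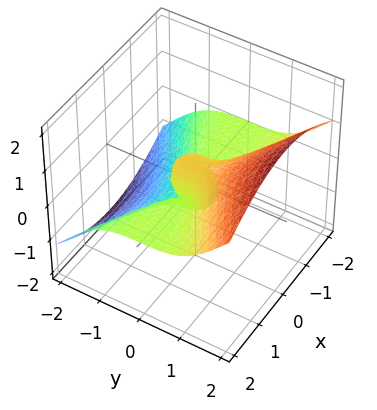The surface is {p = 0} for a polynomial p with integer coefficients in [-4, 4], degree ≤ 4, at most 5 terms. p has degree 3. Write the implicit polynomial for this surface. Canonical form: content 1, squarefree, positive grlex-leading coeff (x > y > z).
3*x^2*z - 2*y^3 + 3*z^3 - z

The degree is 3 — no degree-2 surface has this shape.
Reading off the gridlines: it meets the y-axis at y = 0 (among the integer gridlines); it crosses the z-axis at the gridline z = 0; the visible x-axis segment lies entirely on the surface.
Fitting integer coefficients to these (and the overall shape) gives p.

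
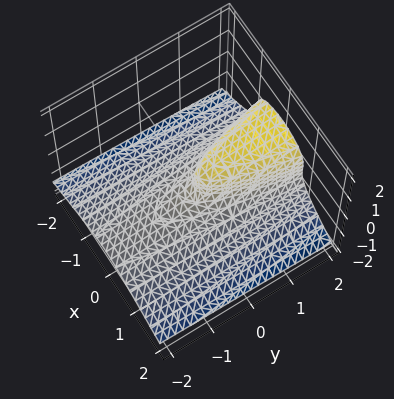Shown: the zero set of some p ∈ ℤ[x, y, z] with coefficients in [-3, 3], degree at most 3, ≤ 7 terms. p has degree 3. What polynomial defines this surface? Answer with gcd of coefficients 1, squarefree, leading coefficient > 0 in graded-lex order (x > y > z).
y*z^2 + 3*z^3 + 3*x^2 - z^2 - y

1. deg p = 3. The shape is more complex than any degree-2 surface.
2. From the axis intercepts and sections: it crosses the y-axis at the gridline y = 0; it meets the x-axis at x = 0 (among the integer gridlines); one z-axis crossing is at z = 0.
3. The integer polynomial consistent with all of this is the stated p.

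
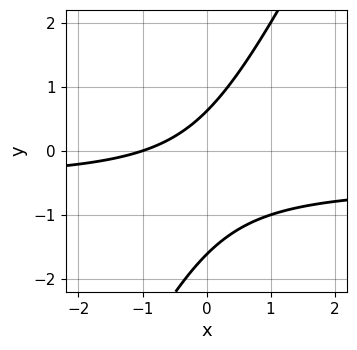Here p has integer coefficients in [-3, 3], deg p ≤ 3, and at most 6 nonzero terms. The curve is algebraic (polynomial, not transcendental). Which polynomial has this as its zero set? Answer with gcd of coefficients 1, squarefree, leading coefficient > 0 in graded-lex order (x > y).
2*x*y - y^2 + x - y + 1

(a) deg p = 2. No degree-1 curve has this shape.
(b) Checking where it meets the axes: one x-axis crossing is at x = -1.
(c) Fitting integer coefficients to these (and the overall shape) gives p.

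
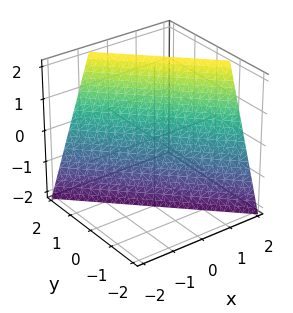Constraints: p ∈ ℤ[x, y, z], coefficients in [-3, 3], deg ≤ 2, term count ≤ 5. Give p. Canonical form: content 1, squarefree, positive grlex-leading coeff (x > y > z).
3*x + 3*y - z - 2

1. Degree: the surface is flat (a plane), so deg p = 1.
2. From the axis intercepts and sections: it meets the z-axis at z = -2 (among the integer gridlines).
3. Together with the visible shape, these determine p as stated.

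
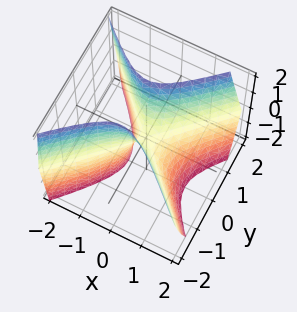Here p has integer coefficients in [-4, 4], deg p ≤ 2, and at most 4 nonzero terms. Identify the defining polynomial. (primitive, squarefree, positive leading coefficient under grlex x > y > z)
Degree: no degree-1 surface has this shape, so deg p = 2.
Reading off the gridlines: it meets the y-axis at y = 0 (among the integer gridlines); one x-axis crossing is at x = 0; it meets the z-axis at z = 0 (among the integer gridlines).
Fitting integer coefficients to these (and the overall shape) gives p.

3*x^2 + x*z - 3*y^2 + z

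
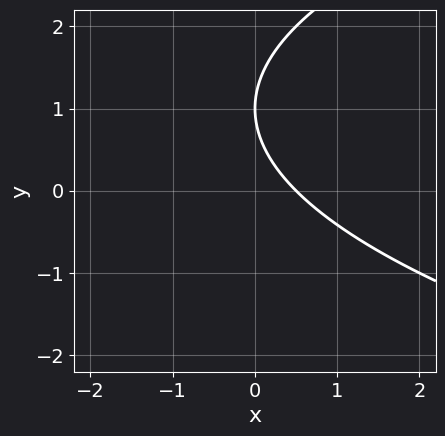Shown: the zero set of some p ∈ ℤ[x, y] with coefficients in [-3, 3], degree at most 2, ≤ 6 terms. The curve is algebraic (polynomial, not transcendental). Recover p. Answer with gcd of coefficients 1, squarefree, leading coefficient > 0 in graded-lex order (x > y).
First, degree: a generic line meets the curve in up to 2 points, so deg p = 2.
Next, from the axis intercepts and sections: it meets the y-axis at y = 1 (among the integer gridlines).
Finally, putting this together gives p.

y^2 - 2*x - 2*y + 1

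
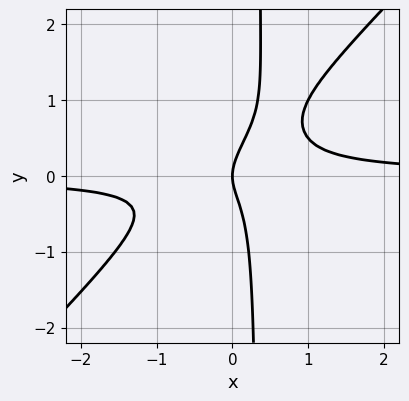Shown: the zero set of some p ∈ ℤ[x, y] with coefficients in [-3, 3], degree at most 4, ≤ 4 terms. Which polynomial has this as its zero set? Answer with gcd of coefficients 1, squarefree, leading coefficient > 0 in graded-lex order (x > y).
3*x^2*y - 3*x*y^2 + y^2 - x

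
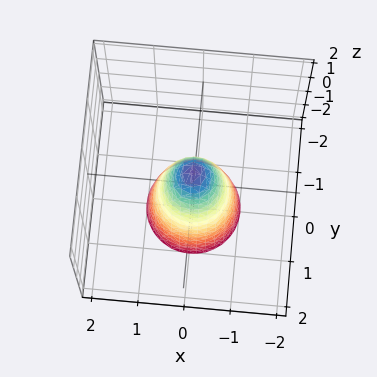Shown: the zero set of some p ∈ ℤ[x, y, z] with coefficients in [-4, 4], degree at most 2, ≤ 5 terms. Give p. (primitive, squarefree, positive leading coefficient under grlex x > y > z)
3*x^2 + 3*y^2 + z - 1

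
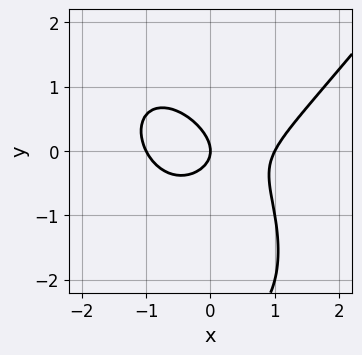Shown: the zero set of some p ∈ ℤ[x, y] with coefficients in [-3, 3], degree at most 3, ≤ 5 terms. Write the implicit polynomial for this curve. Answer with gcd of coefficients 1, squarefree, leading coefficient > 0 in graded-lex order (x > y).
1. The degree is 3 — the shape is more complex than any degree-2 curve.
2. Reading off the gridlines: one y-axis crossing is at y = 0; among the integer gridlines, it crosses the x-axis at x ∈ {-1, 0, 1}.
3. Putting this together gives p.

2*x^3 - y^3 - 2*x*y - 3*y^2 - 2*x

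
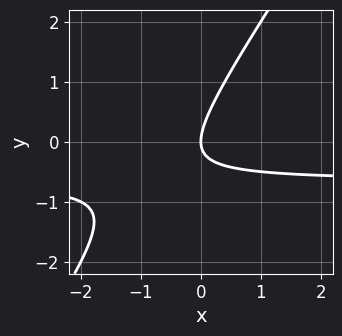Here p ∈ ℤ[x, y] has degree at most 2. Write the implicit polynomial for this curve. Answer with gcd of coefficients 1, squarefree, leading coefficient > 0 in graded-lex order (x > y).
3*x*y - 2*y^2 + 2*x

(a) Degree: no degree-1 curve has this shape, so deg p = 2.
(b) From the visible intercepts: it meets the x-axis at x = 0 (among the integer gridlines); one y-axis crossing is at y = 0.
(c) Solving for integer coefficients yields p as stated.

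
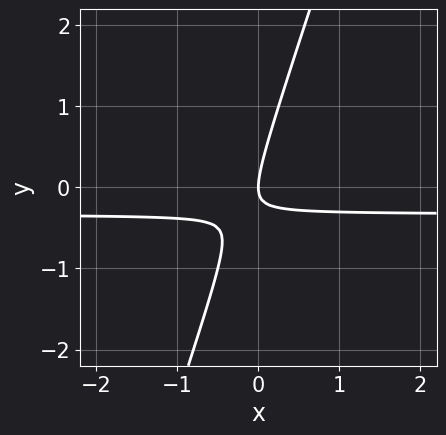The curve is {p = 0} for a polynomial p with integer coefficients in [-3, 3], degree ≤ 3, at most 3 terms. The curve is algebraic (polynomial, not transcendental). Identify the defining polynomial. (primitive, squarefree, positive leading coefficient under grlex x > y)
3*x*y - y^2 + x

(a) The degree is 2 — a generic line meets the curve in up to 2 points.
(b) From the visible intercepts: one y-axis crossing is at y = 0; it crosses the x-axis at the gridline x = 0.
(c) Solving for integer coefficients yields p as stated.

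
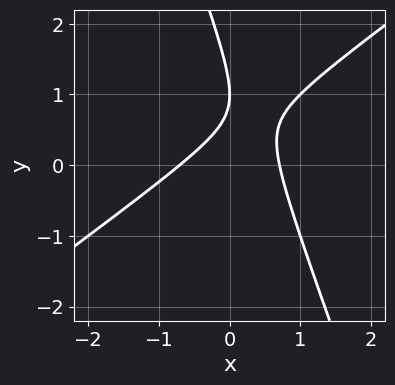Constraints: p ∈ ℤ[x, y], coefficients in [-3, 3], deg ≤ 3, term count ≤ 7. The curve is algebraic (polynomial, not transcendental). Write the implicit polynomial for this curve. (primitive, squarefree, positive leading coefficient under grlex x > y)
Degree: a generic line meets the curve in up to 2 points, so deg p = 2.
Checking where it meets the axes: it meets the y-axis at y = 1 (among the integer gridlines).
Together with the visible shape, these determine p as stated.

2*x^2 - 2*x*y - y^2 + 2*y - 1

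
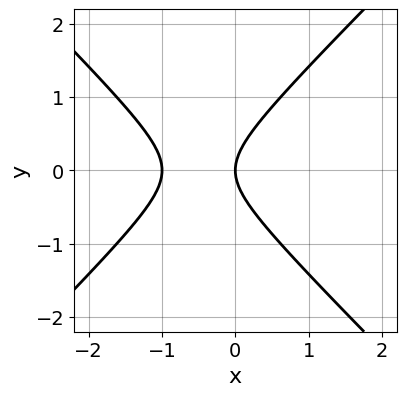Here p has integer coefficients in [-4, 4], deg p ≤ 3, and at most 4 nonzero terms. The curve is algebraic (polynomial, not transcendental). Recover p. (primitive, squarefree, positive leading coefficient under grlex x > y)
First, deg p = 2.
Next, symmetries: mirror symmetry y ↦ −y ⇒ only even powers of y.
Then, against the integer gridlines: among the integer gridlines, it crosses the x-axis at x ∈ {-1, 0}; it meets the y-axis at y = 0 (among the integer gridlines).
Finally, solving for integer coefficients yields p as stated.

x^2 - y^2 + x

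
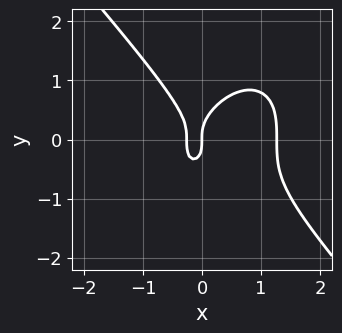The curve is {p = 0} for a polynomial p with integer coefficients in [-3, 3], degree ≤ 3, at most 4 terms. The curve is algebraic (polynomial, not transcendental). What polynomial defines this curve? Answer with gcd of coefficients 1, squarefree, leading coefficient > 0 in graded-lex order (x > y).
3*x^3 + 2*y^3 - 3*x^2 - x

(a) The degree is 3 — no degree-2 curve has this shape.
(b) Observable constraints: one x-axis crossing is at x = 0; one y-axis crossing is at y = 0.
(c) Together with the visible shape, these determine p as stated.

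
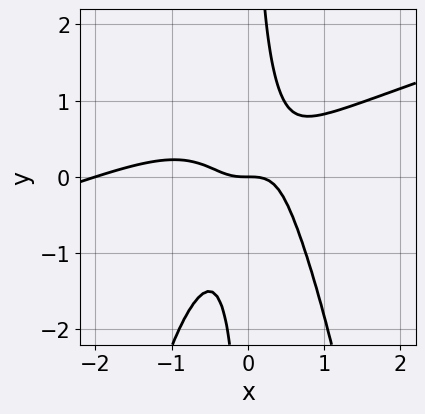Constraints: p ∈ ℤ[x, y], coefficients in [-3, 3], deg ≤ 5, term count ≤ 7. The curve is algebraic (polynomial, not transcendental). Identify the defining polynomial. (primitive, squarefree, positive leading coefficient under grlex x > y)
deg p = 4. The shape is more complex than any degree-3 curve.
Observable constraints: it meets the y-axis at y = 0 (among the integer gridlines); the x-axis gridline crossings are at x ∈ {-2, 0}.
The integer polynomial consistent with all of this is the stated p.

x^4 - 3*x^3*y + 2*x^3 - 2*x*y^2 + y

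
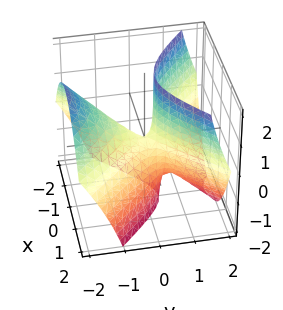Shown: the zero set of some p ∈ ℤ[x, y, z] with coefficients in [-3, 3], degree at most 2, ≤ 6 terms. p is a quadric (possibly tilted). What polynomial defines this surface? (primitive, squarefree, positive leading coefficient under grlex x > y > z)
3*x^2 - 3*y^2 - 3*y*z + z

(a) Degree: no degree-1 surface has this shape, so deg p = 2.
(b) Reading off the gridlines: it crosses the x-axis at the gridline x = 0; one z-axis crossing is at z = 0.
(c) Putting this together gives p.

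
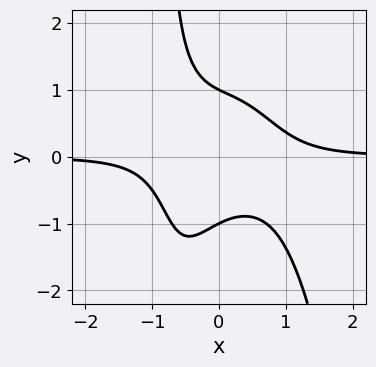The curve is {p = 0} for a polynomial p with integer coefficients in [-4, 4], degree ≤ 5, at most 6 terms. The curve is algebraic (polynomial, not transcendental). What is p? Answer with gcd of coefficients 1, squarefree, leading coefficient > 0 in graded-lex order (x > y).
2*x^3*y + x*y^2 + y^2 - 1

1. The degree is 4 — the shape is more complex than any degree-3 curve.
2. From the axis intercepts and sections: it misses every integer gridline on the x-axis; the y-axis gridline crossings are at y ∈ {-1, 1}.
3. Putting this together gives p.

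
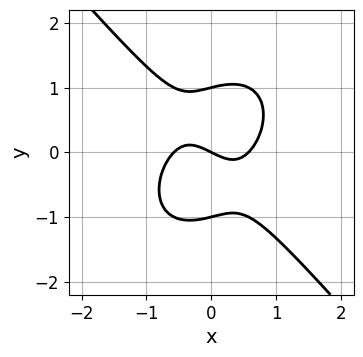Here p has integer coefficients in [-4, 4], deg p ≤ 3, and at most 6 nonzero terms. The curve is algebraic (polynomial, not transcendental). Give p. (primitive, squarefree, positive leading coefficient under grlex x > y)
(a) Degree: a generic line meets the curve in up to 3 points, so deg p = 3.
(b) Checking where it meets the axes: it crosses the x-axis at the gridline x = 0; the y-axis gridline crossings are at y ∈ {-1, 0, 1}.
(c) The integer polynomial consistent with all of this is the stated p.

3*x^3 + 2*y^3 - x - 2*y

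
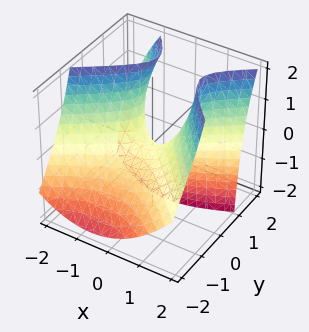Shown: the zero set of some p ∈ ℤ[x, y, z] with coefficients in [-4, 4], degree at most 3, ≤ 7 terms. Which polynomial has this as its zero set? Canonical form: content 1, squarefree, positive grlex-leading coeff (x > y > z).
2*x^2 - x*y - 3*y^2 + 3*y*z - 2*z

The degree is 2 — no degree-1 surface has this shape.
From the visible intercepts: one y-axis crossing is at y = 0; it crosses the x-axis at the gridline x = 0; it crosses the z-axis at the gridline z = 0.
Together with the visible shape, these determine p as stated.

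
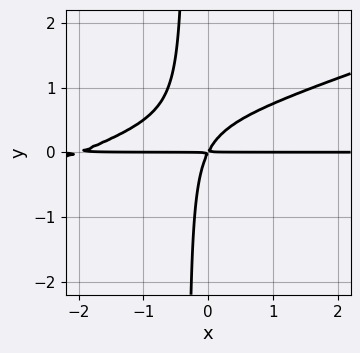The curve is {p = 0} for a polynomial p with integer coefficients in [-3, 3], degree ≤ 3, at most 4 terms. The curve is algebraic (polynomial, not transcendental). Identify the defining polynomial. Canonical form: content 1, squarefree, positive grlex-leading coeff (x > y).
x^2*y - 3*x*y^2 + 2*x*y - y^2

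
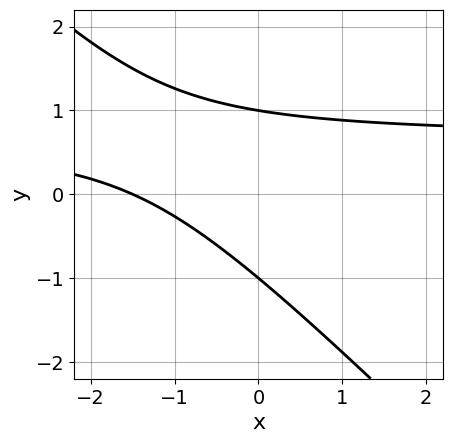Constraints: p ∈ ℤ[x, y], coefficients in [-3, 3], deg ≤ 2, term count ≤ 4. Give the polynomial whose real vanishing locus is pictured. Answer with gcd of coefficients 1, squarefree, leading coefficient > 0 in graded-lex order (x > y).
3*x*y + 3*y^2 - 2*x - 3

First, the degree is 2 — the shape is more complex than any degree-1 curve.
Next, observable constraints: among the integer gridlines, it crosses the y-axis at y ∈ {-1, 1}.
Finally, fitting integer coefficients to these (and the overall shape) gives p.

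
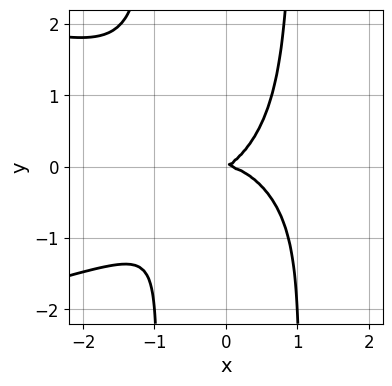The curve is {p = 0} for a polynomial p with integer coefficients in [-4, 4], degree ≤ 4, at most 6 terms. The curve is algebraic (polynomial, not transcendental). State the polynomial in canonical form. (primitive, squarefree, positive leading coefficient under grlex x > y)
1. deg p = 4. A generic line meets the curve in up to 4 points.
2. Against the integer gridlines: it meets the y-axis at y = 0 (among the integer gridlines); one x-axis crossing is at x = 0.
3. Matching integer coefficients to the picture gives p.

2*x^2*y^2 + 2*x^3 + x*y - 2*y^2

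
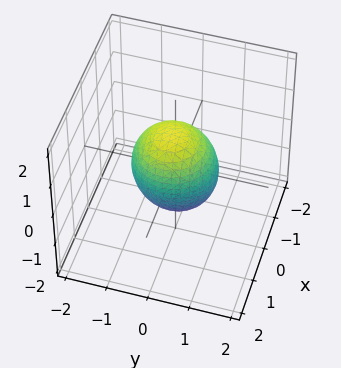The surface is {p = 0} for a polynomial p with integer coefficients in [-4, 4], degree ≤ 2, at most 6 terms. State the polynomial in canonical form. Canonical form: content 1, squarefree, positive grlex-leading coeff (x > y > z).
1. The degree is 2 — a generic line meets the surface in up to 2 points.
2. Observable constraints: among the integer gridlines, it crosses the y-axis at y ∈ {-1, 1}; among the integer gridlines, it crosses the x-axis at x ∈ {-1, 1}.
3. These observations pin down the coefficients.

2*x^2 - x*z + 2*y^2 + z^2 - 2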